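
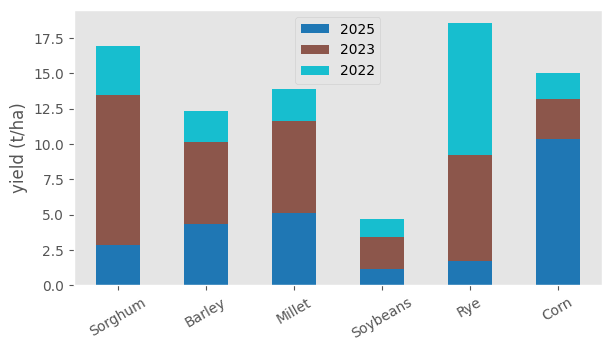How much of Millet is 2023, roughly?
≈ 6

2023 top ≈ 12, bottom ≈ 6; segment ≈ 6.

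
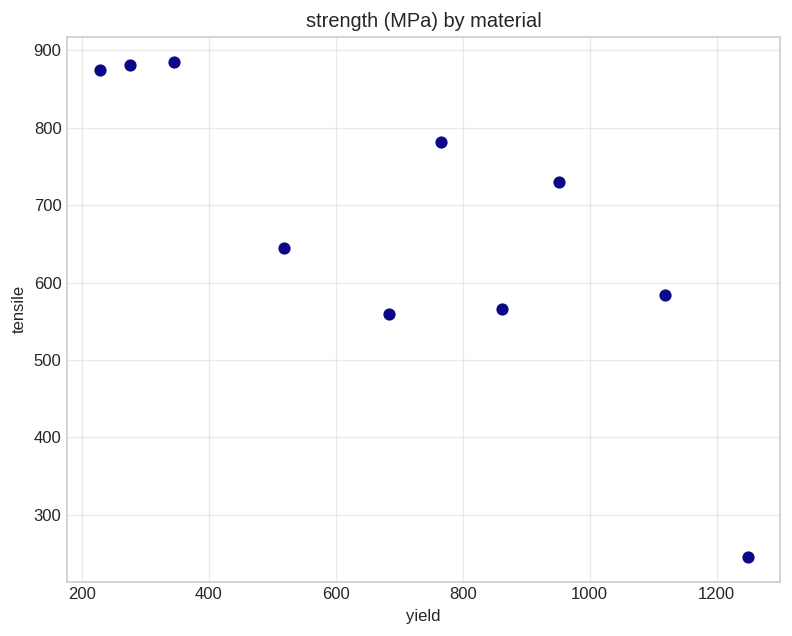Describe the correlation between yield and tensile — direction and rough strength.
Points are negatively correlated; strong (|r| ≈ 0.8).

negative, strong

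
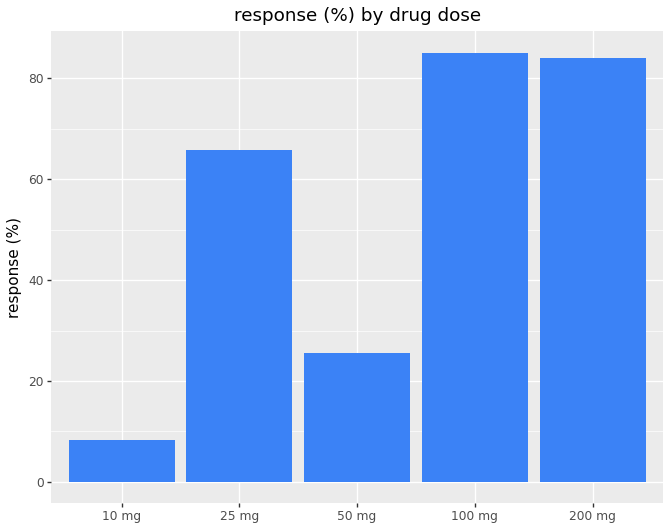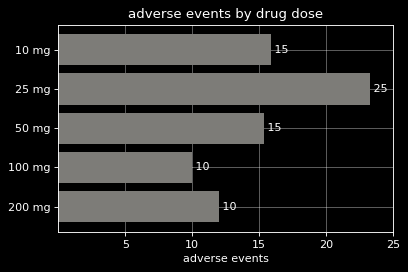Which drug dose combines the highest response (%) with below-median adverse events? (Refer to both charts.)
100 mg

Chart 2 median adverse events ≈ 15; below-median drug doses: 100 mg, 200 mg. Among those, 100 mg has the highest response (%) (≈ 90).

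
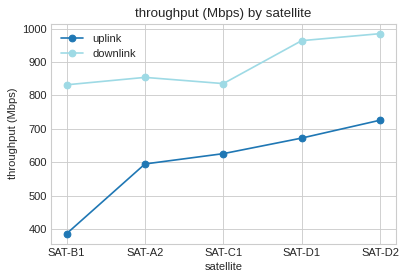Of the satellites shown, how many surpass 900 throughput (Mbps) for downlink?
2

Above 900: SAT-D1, SAT-D2.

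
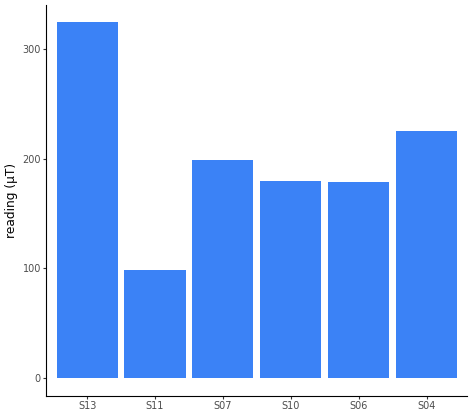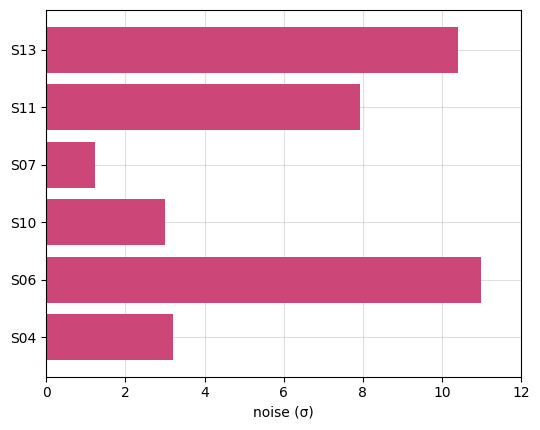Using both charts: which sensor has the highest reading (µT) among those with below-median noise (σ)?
S04

Chart 2 median noise (σ) ≈ 6; below-median sensors: S07, S10, S04. Among those, S04 has the highest reading (µT) (≈ 250).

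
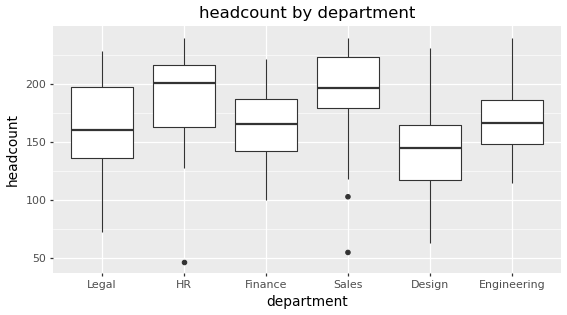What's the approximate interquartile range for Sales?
Q3 ≈ 225, Q1 ≈ 180; IQR ≈ 45.

≈ 45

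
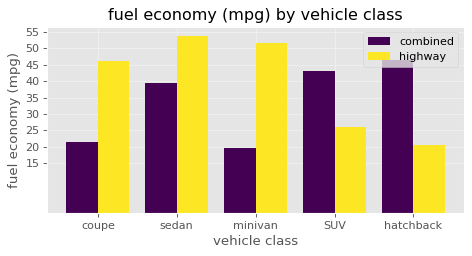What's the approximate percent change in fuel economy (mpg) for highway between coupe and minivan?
≈ +11.1%

coupe ≈ 45, minivan ≈ 50; (50 − 45) / 45 ≈ +11.1%.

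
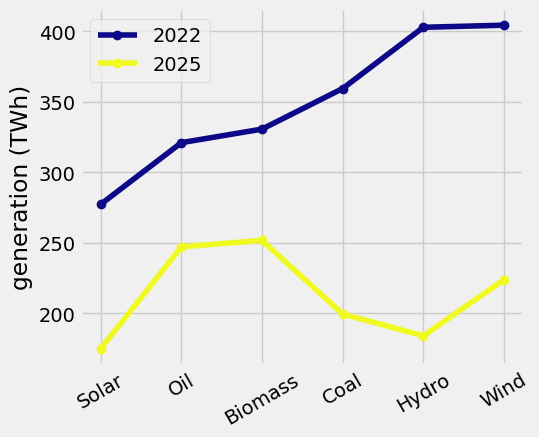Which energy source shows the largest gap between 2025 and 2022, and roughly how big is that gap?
Hydro: 2025 ≈ 180, 2022 ≈ 400 → gap ≈ 220. Next-largest (Wind) is only ≈ 180.

Hydro, ≈ 220 TWh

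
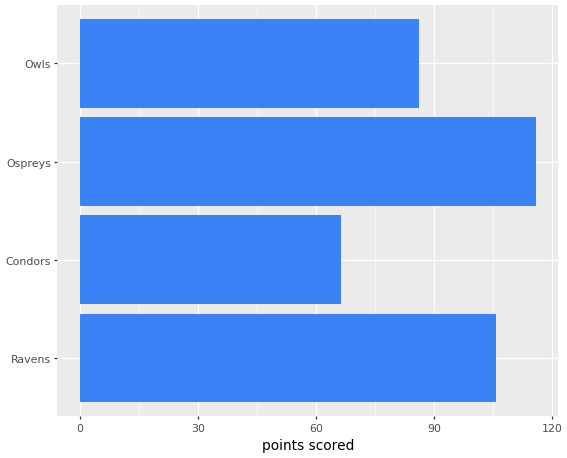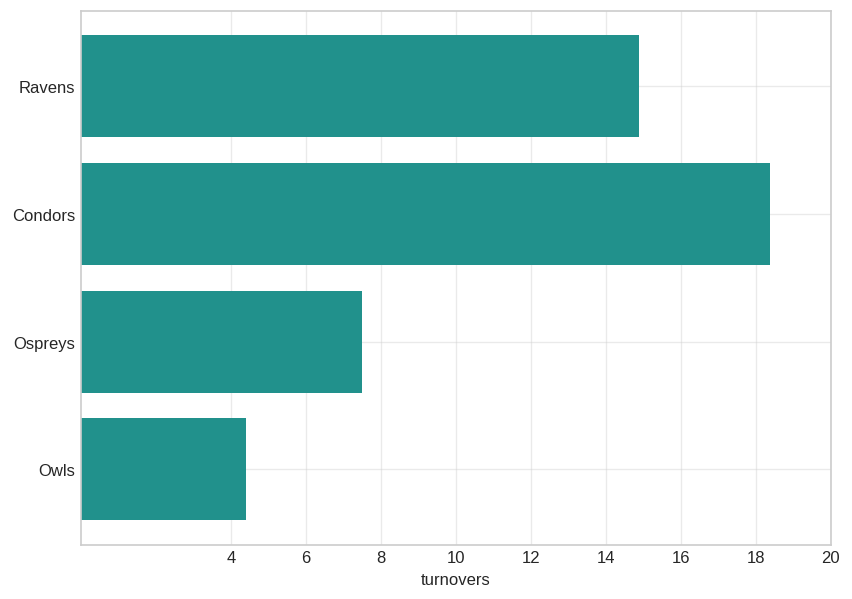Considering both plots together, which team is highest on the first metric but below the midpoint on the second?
Ospreys

Chart 2 median turnovers ≈ 12; below-median teams: Ospreys, Owls. Among those, Ospreys has the highest points scored (≈ 120).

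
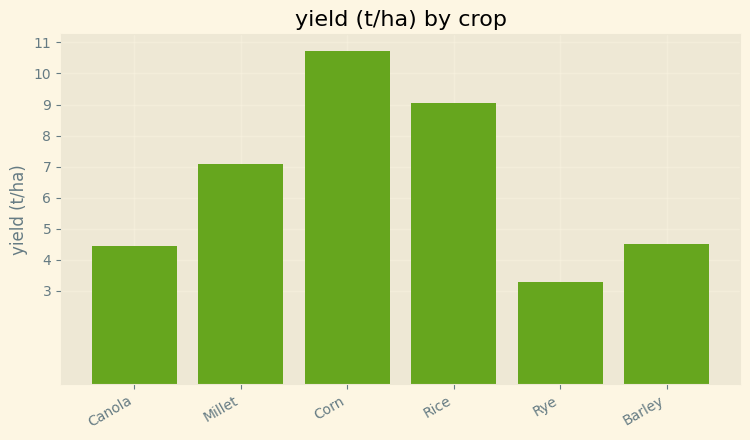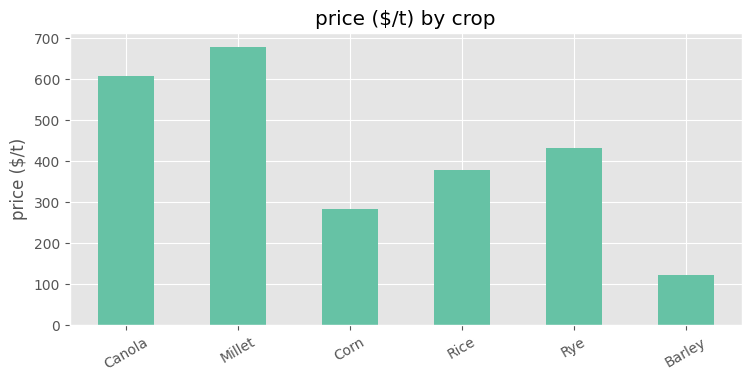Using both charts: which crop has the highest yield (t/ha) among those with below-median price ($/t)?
Chart 2 median price ($/t) ≈ 400; below-median crops: Corn, Rice, Barley. Among those, Corn has the highest yield (t/ha) (≈ 11).

Corn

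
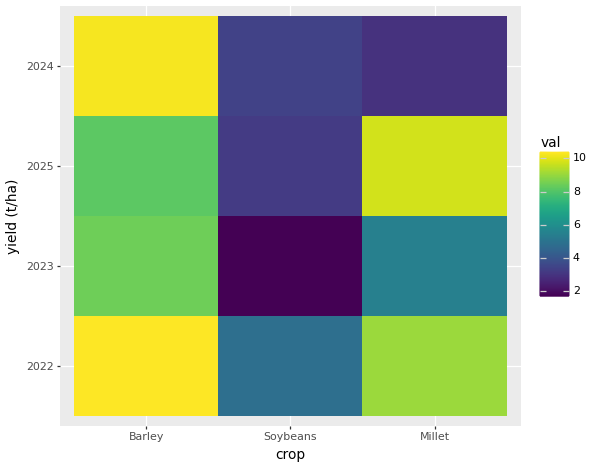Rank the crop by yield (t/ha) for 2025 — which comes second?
Barley

Top 3 for 2025: Millet ≈ 10, Barley ≈ 8, Soybeans ≈ 3.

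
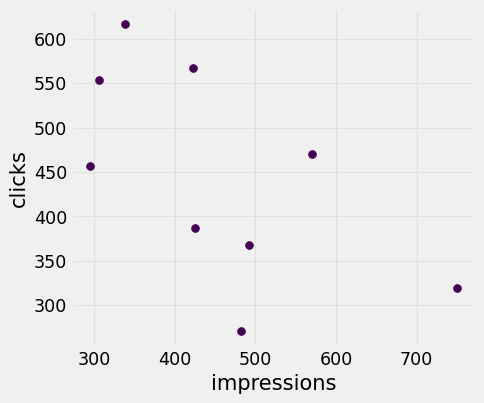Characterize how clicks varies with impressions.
negative, moderate

Points are negatively correlated; moderate (|r| ≈ 0.6).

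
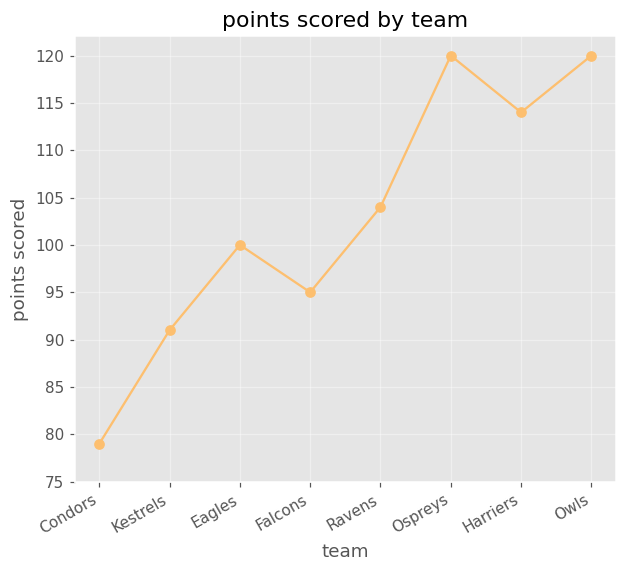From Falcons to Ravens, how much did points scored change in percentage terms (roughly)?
Falcons ≈ 95, Ravens ≈ 105; (105 − 95) / 95 ≈ +10.5%.

≈ +10.5%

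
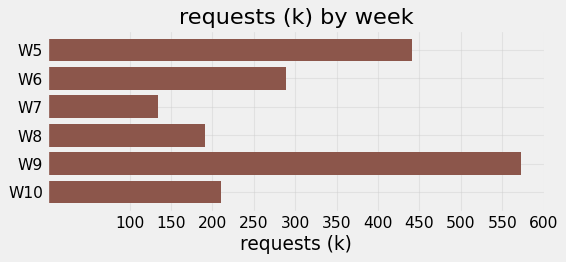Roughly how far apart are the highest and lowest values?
≈ 400

Max W9 ≈ 550, min W7 ≈ 150; range ≈ 400.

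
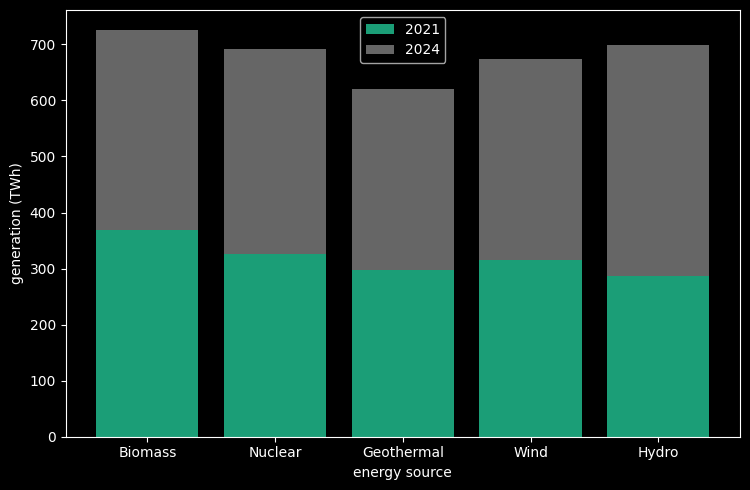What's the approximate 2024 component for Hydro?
2024 top ≈ 700, bottom ≈ 300; segment ≈ 400.

≈ 400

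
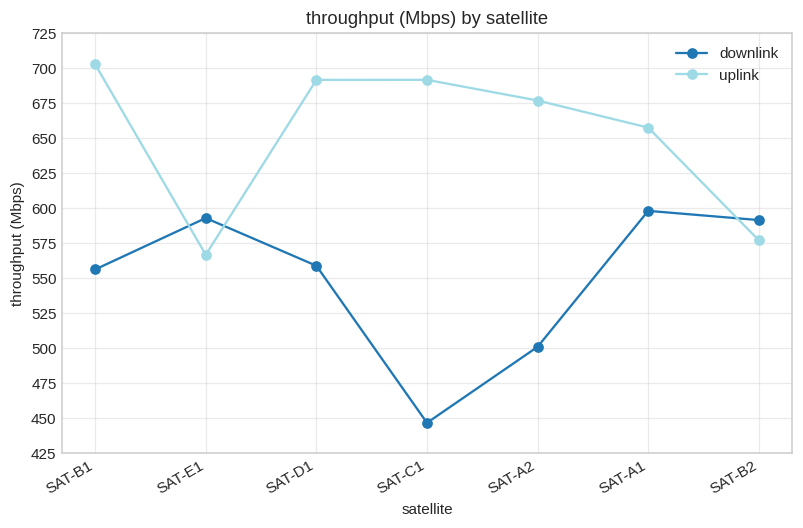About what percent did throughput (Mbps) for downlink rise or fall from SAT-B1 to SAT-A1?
SAT-B1 ≈ 550, SAT-A1 ≈ 600; (600 − 550) / 550 ≈ +9.1%.

≈ +9.1%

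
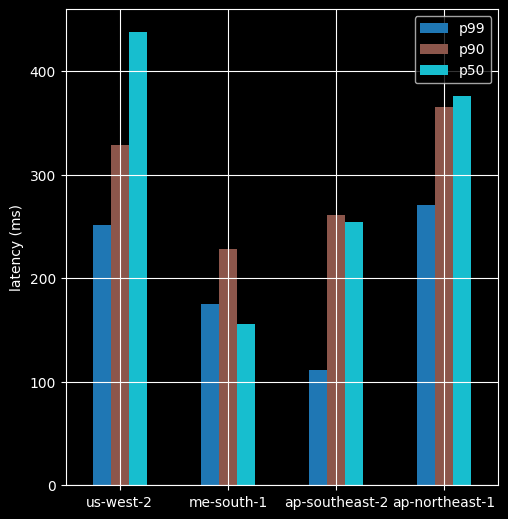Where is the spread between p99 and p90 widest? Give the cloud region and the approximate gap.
ap-southeast-2, ≈ 150 ms

ap-southeast-2: p99 ≈ 100, p90 ≈ 250 → gap ≈ 150. Next-largest (ap-northeast-1) is only ≈ 100.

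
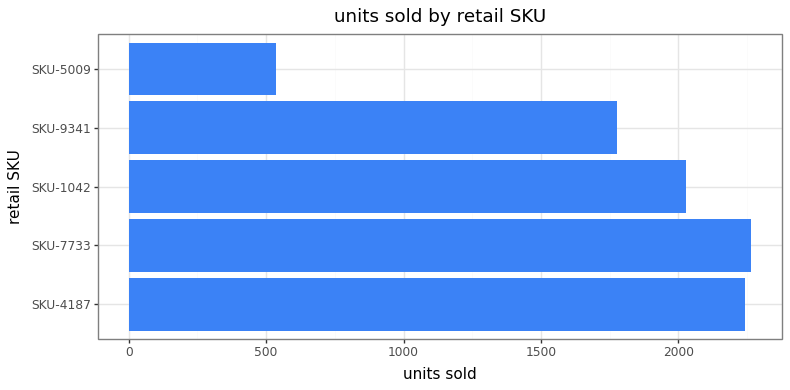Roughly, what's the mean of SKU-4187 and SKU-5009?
(2200 + 600) / 2 ≈ 1400.

≈ 1400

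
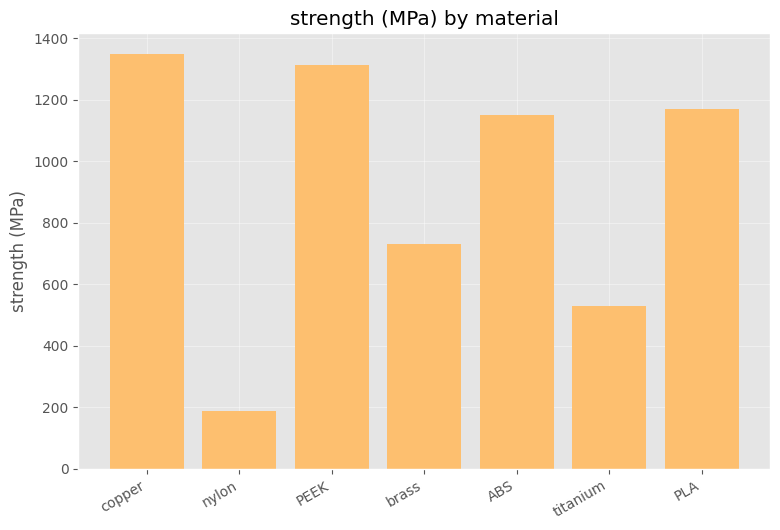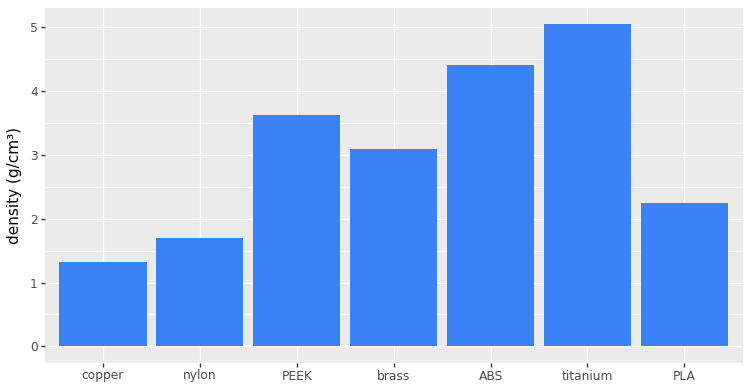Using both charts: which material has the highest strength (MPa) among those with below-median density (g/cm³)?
Chart 2 median density (g/cm³) ≈ 3; below-median materials: copper, nylon, PLA. Among those, copper has the highest strength (MPa) (≈ 1400).

copper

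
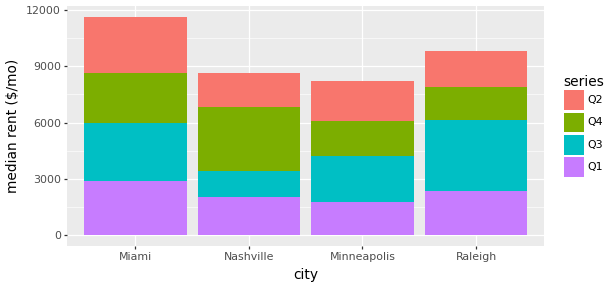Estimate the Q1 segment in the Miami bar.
Q1 top ≈ 3000, bottom ≈ 0; segment ≈ 3000.

≈ 3000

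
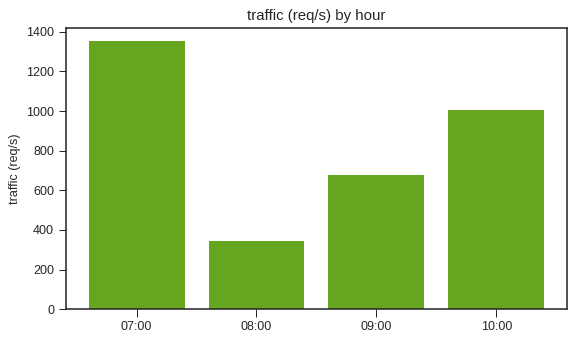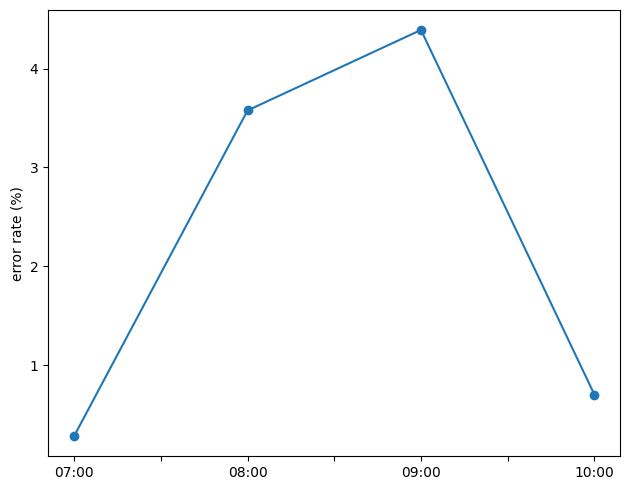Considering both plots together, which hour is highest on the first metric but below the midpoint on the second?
Chart 2 median error rate (%) ≈ 2; below-median hours: 07:00, 10:00. Among those, 07:00 has the highest traffic (req/s) (≈ 1400).

07:00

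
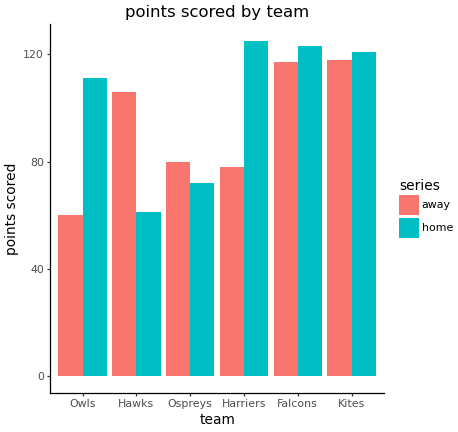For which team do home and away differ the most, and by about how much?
Owls, ≈ 60

Owls: home ≈ 120, away ≈ 60 → gap ≈ 60. Next-largest (Harriers) is only ≈ 40.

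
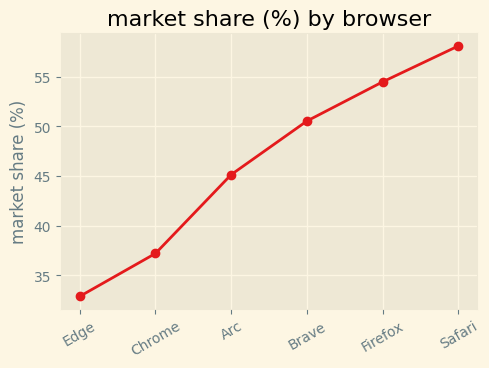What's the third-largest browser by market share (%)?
Top 4: Safari ≈ 60, Firefox ≈ 55, Brave ≈ 50, Arc ≈ 45.

Brave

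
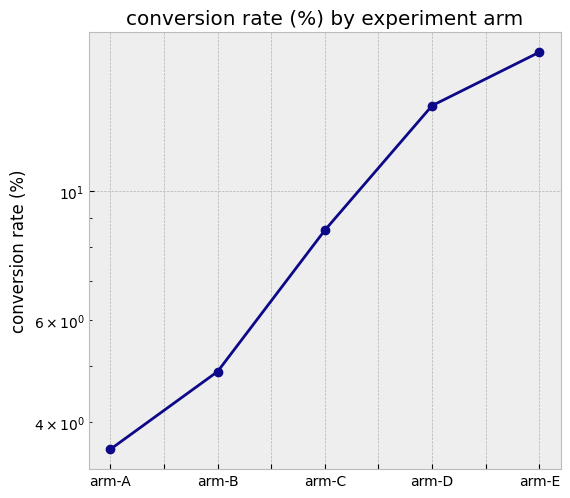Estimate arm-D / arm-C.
≈ 1.75×

arm-D ≈ 14, arm-C ≈ 8; 14/8 ≈ 1.75.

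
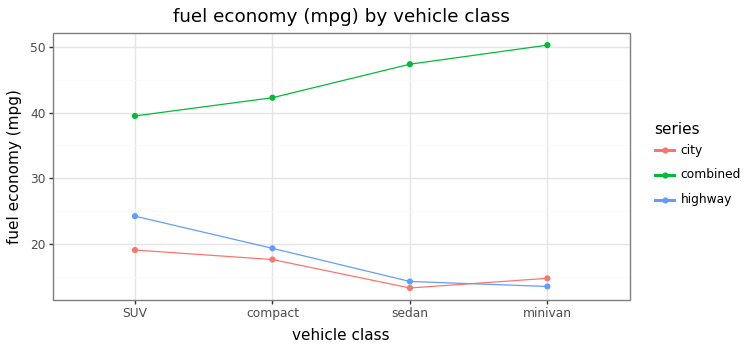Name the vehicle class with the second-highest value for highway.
Top 3 for highway: SUV ≈ 25, compact ≈ 20, sedan ≈ 15.

compact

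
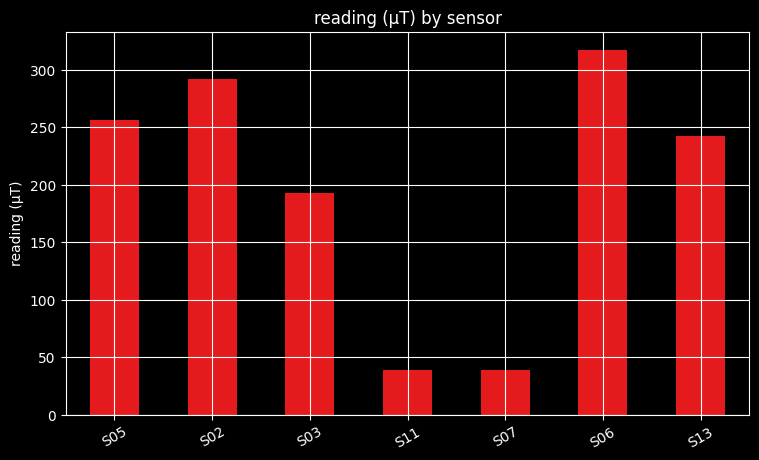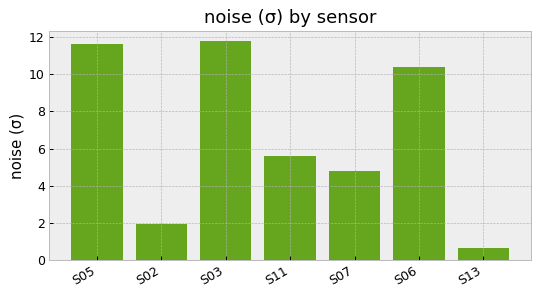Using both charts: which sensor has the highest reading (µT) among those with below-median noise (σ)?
S02

Chart 2 median noise (σ) ≈ 6; below-median sensors: S02, S07, S13. Among those, S02 has the highest reading (µT) (≈ 300).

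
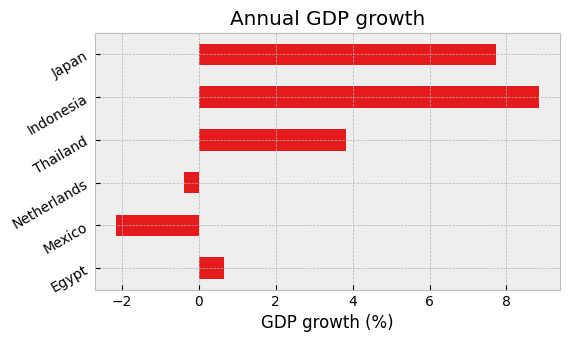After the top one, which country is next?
Japan

Top 3: Indonesia ≈ 9, Japan ≈ 8, Thailand ≈ 4.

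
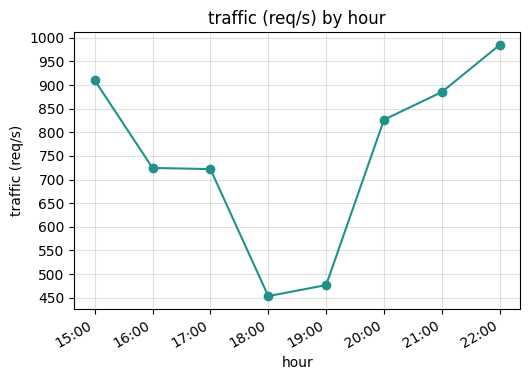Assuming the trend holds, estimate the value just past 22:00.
Last three: 850, 900, 1000 → slope ≈ 75/step → next ≈ 1075.

≈ 1075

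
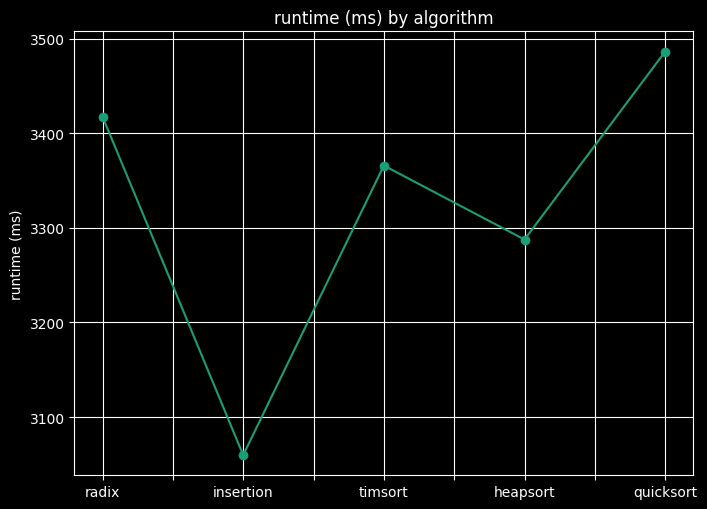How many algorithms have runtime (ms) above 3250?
Above 3250: radix, timsort, heapsort, quicksort.

4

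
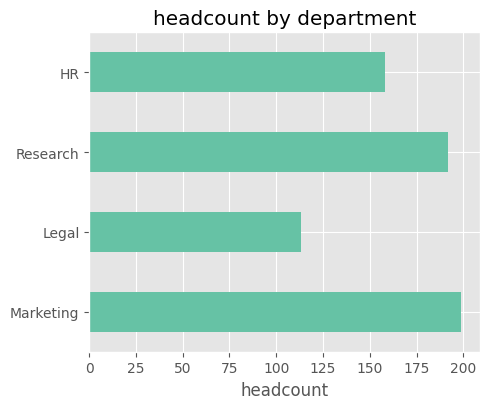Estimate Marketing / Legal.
≈ 1.67×

Marketing ≈ 200, Legal ≈ 120; 200/120 ≈ 1.67.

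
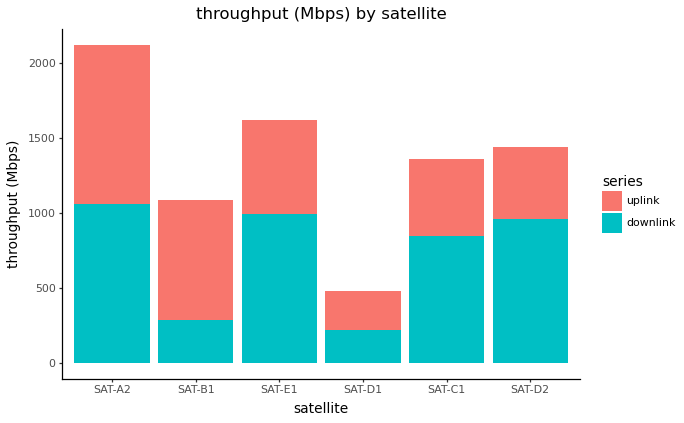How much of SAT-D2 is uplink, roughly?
uplink top ≈ 1400, bottom ≈ 1000; segment ≈ 400.

≈ 400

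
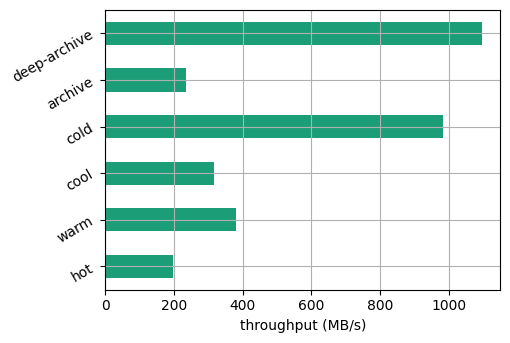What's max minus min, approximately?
Max deep-archive ≈ 1100, min hot ≈ 200; range ≈ 900.

≈ 900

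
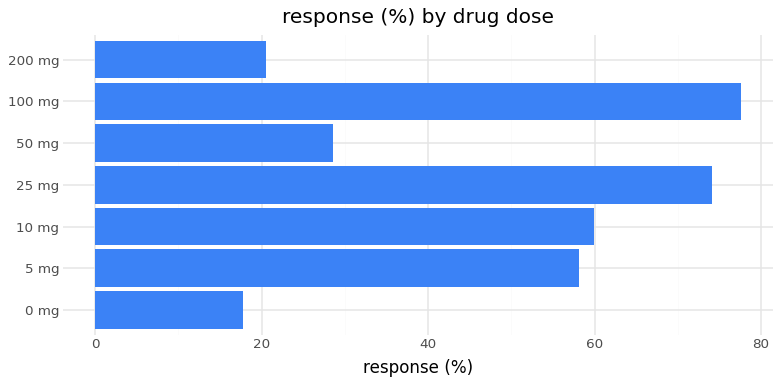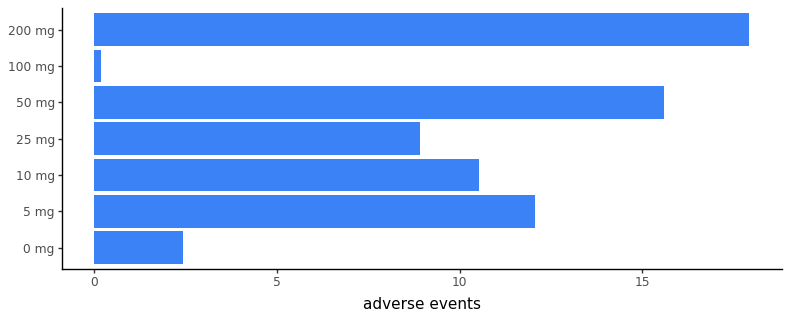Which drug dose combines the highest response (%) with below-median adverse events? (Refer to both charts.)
Chart 2 median adverse events ≈ 10; below-median drug doses: 0 mg, 25 mg, 100 mg. Among those, 100 mg has the highest response (%) (≈ 80).

100 mg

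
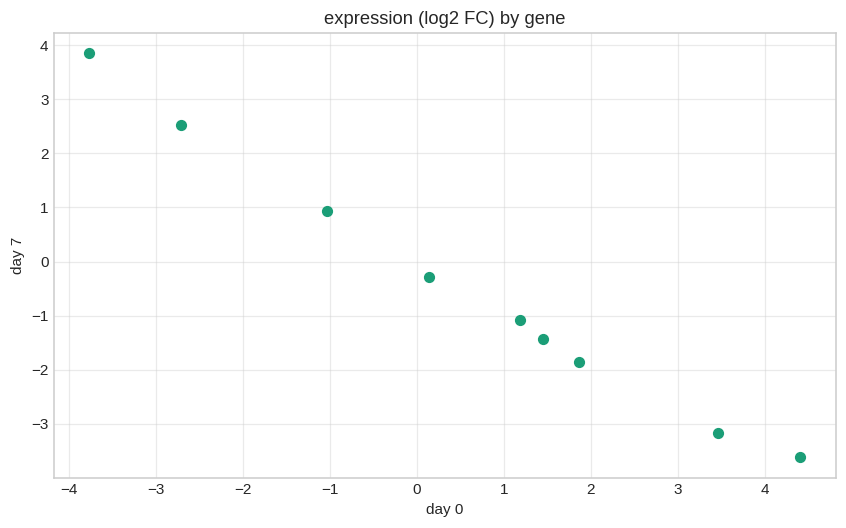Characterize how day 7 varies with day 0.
negative, strong

Points are negatively correlated; strong (|r| ≈ 1.0).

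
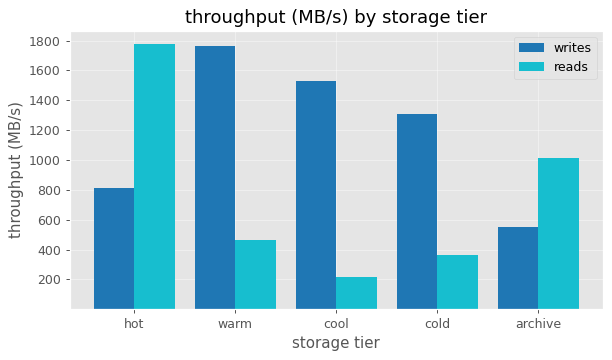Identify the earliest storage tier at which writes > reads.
hot: writes ≈ 800 vs reads ≈ 1800 (not yet); warm: writes ≈ 1800 vs reads ≈ 400 (first crossover).

warm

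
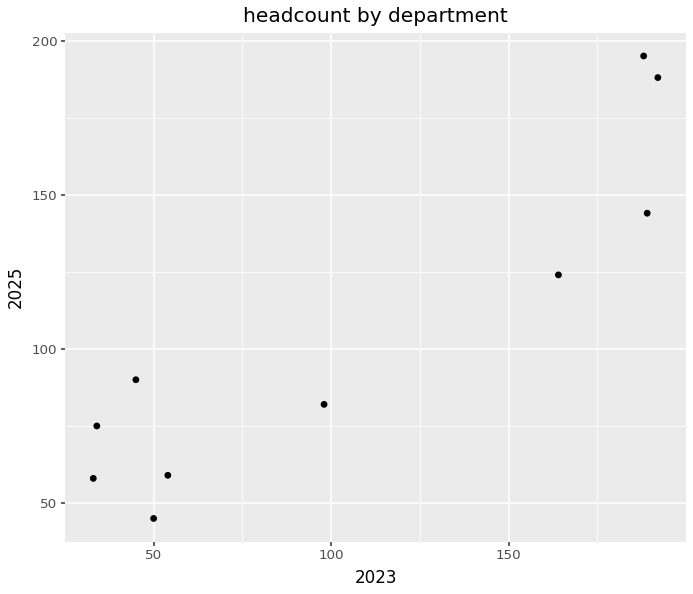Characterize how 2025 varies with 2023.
Points are positively correlated; strong (|r| ≈ 0.9).

positive, strong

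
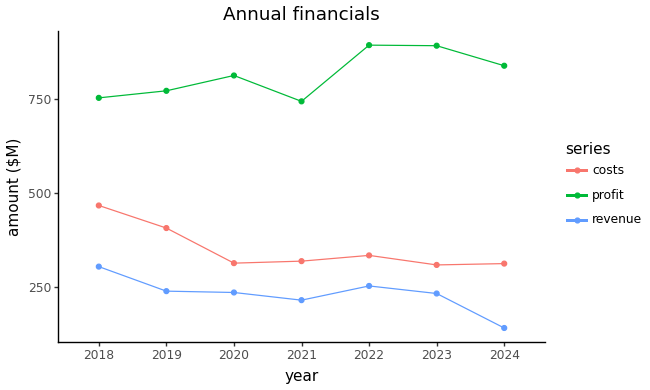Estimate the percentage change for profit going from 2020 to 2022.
≈ +12.5%

2020 ≈ 800, 2022 ≈ 900; (900 − 800) / 800 ≈ +12.5%.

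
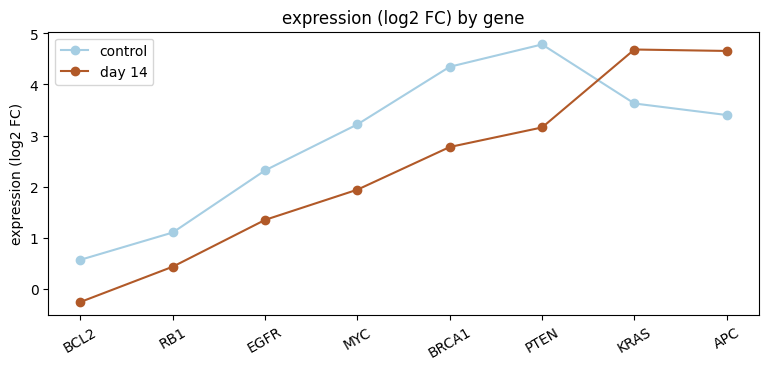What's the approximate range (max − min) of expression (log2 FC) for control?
Max PTEN ≈ 5.0, min BCL2 ≈ 0.5; range ≈ 4.5.

≈ 4.5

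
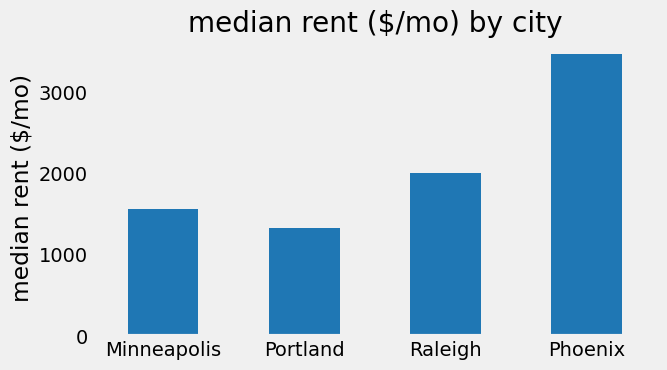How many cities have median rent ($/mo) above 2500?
1

Above 2500: Phoenix.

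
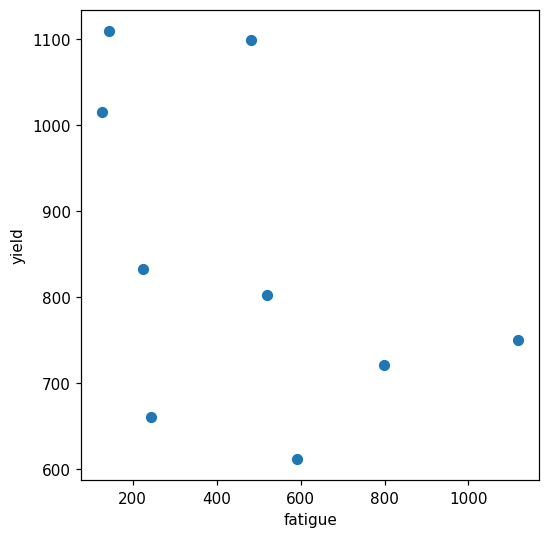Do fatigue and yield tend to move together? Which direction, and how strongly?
negative, moderate

Points are negatively correlated; moderate (|r| ≈ 0.5).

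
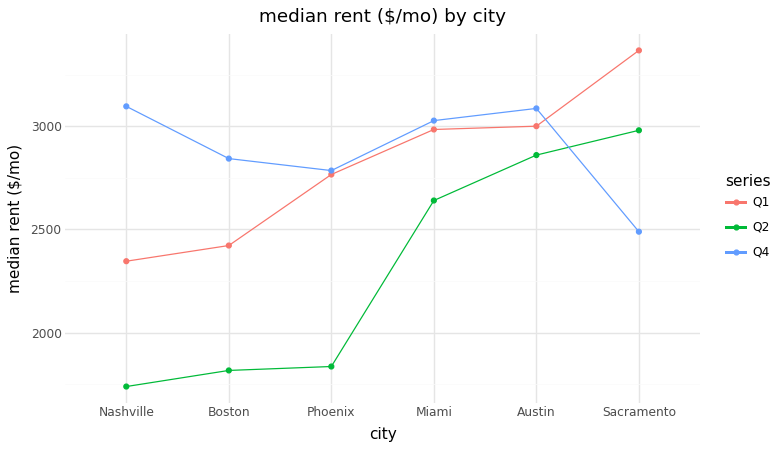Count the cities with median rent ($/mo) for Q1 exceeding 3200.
1

Above 3200: Sacramento.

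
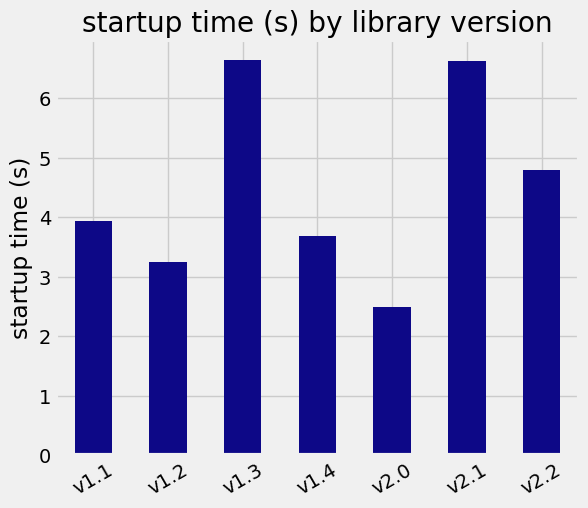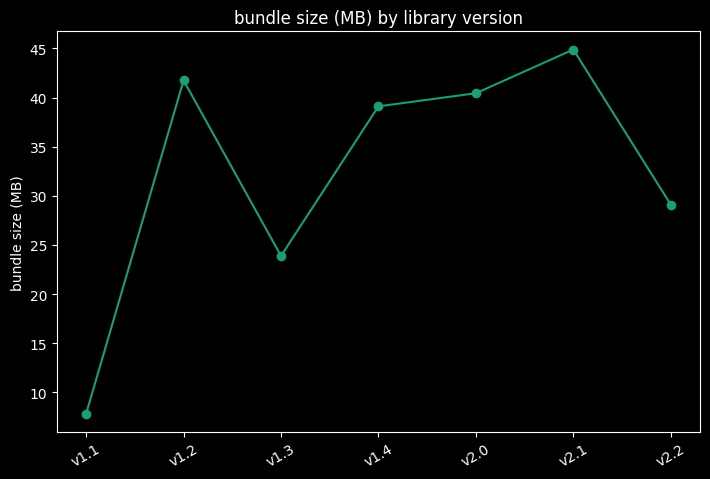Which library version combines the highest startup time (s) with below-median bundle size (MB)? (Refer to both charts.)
v1.3

Chart 2 median bundle size (MB) ≈ 40; below-median library versions: v1.1, v1.3, v2.2. Among those, v1.3 has the highest startup time (s) (≈ 7).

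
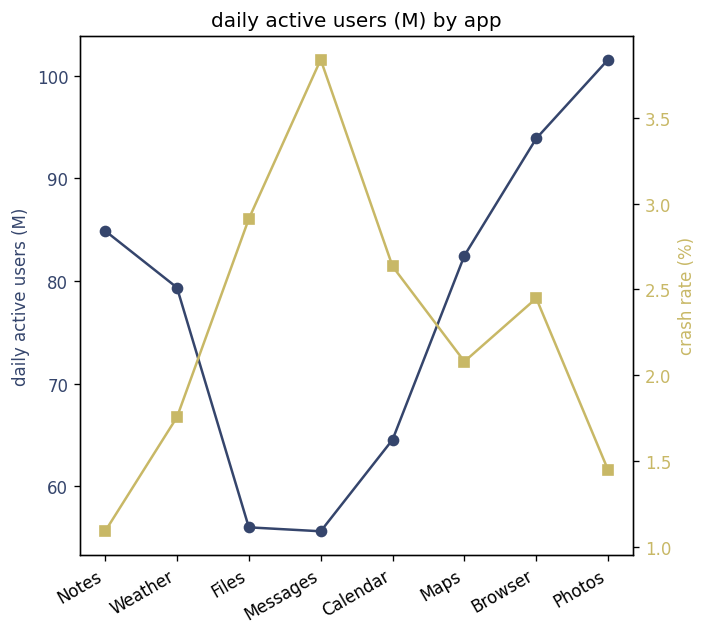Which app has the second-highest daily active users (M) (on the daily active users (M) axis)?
Top 3 (on the daily active users (M) axis): Photos ≈ 100, Browser ≈ 95, Notes ≈ 85.

Browser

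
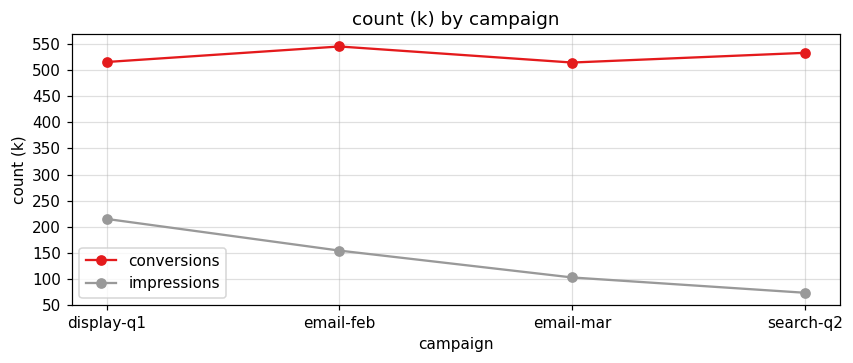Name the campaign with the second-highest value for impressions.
email-feb

Top 3 for impressions: display-q1 ≈ 200, email-feb ≈ 150, email-mar ≈ 100.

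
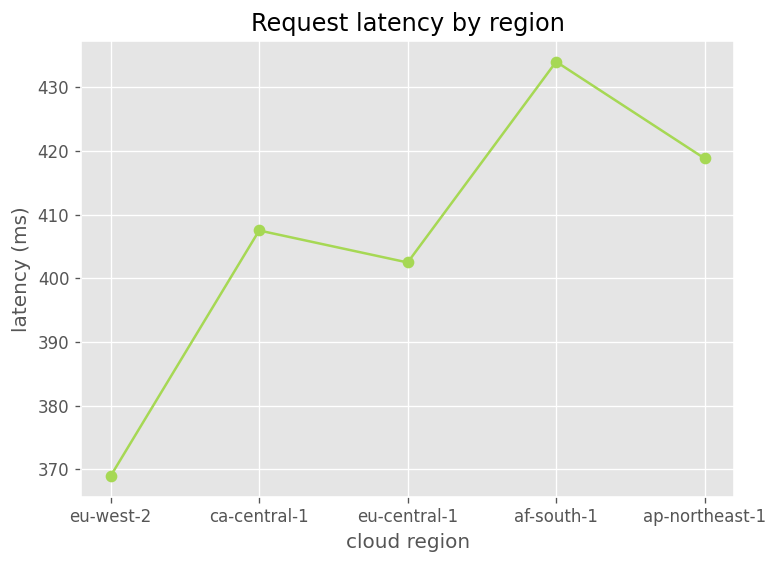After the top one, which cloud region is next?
ap-northeast-1

Top 3: af-south-1 ≈ 430, ap-northeast-1 ≈ 420, ca-central-1 ≈ 410.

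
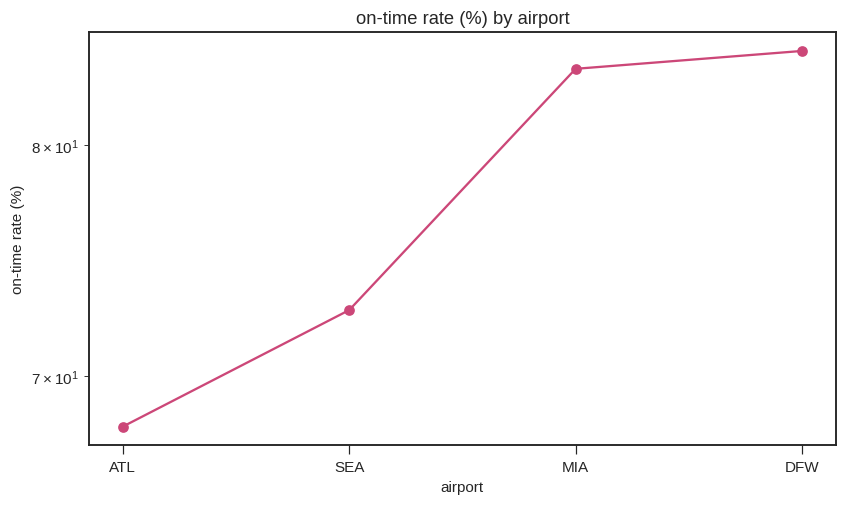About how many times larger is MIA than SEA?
≈ 1.17×

MIA ≈ 84, SEA ≈ 72; 84/72 ≈ 1.17.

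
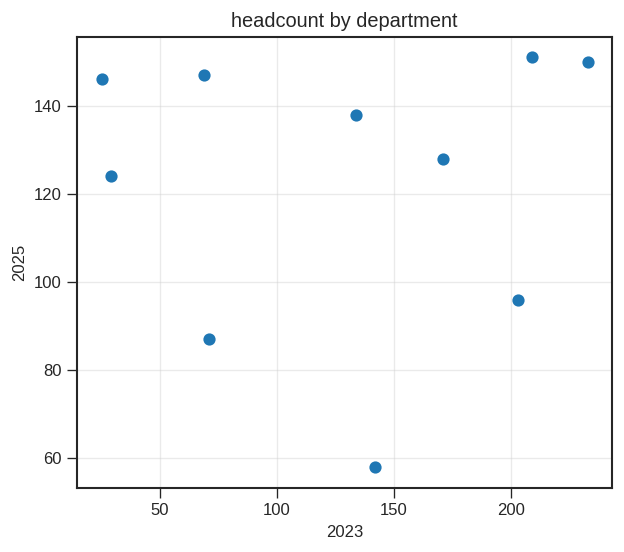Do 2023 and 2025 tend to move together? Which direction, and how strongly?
Points are roughly uncorrelated; weak (|r| ≈ 0.0).

no clear correlation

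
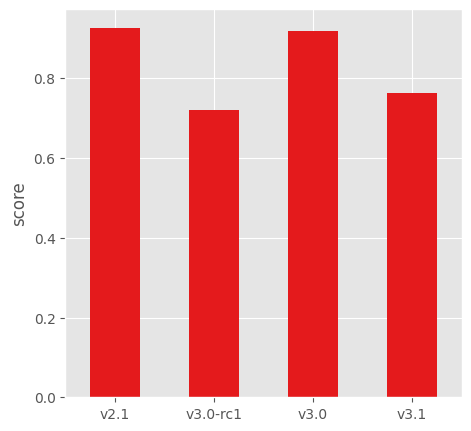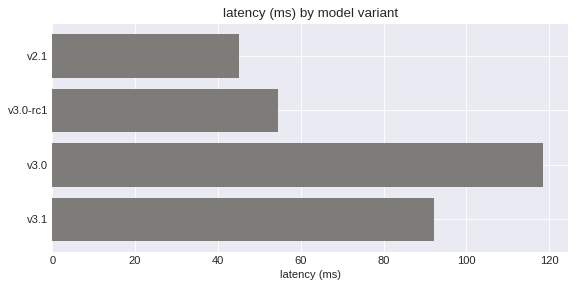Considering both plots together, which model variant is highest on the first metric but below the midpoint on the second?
Chart 2 median latency (ms) ≈ 80; below-median model variants: v2.1, v3.0-rc1. Among those, v2.1 has the highest score (≈ 0.9).

v2.1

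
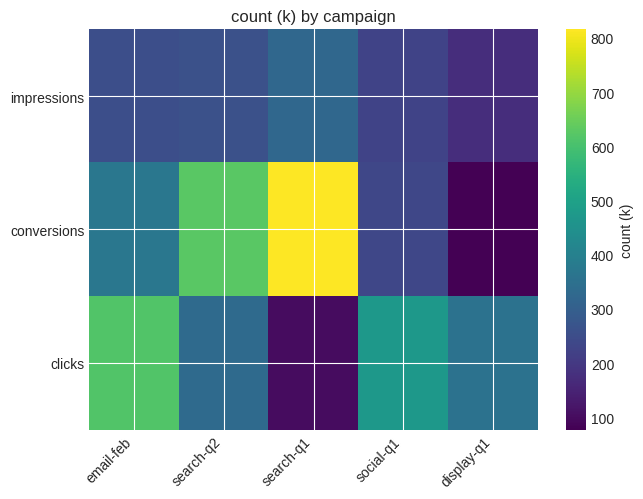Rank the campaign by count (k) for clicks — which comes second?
Top 3 for clicks: email-feb ≈ 600, social-q1 ≈ 500, display-q1 ≈ 400.

social-q1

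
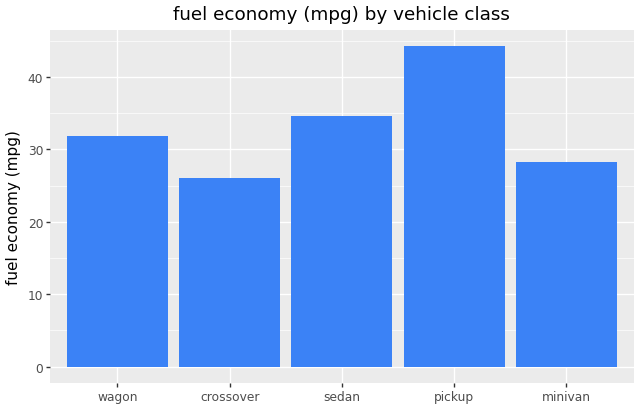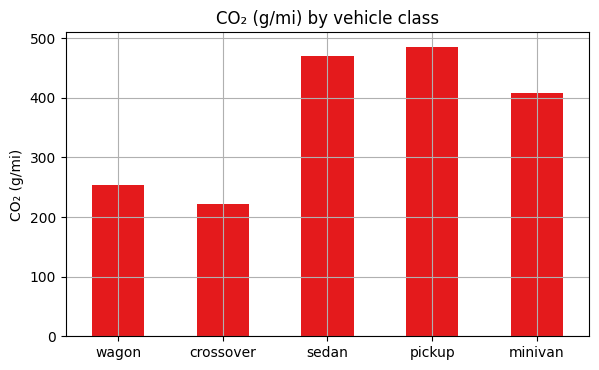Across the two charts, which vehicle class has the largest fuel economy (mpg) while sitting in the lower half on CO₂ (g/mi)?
Chart 2 median CO₂ (g/mi) ≈ 400; below-median vehicle classes: wagon, crossover. Among those, wagon has the highest fuel economy (mpg) (≈ 30).

wagon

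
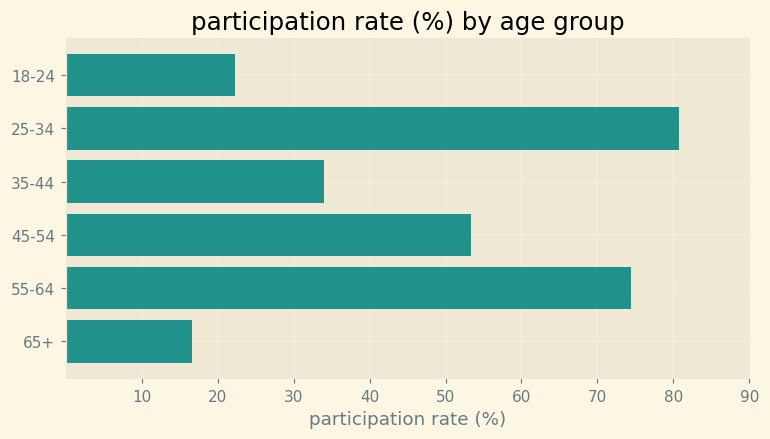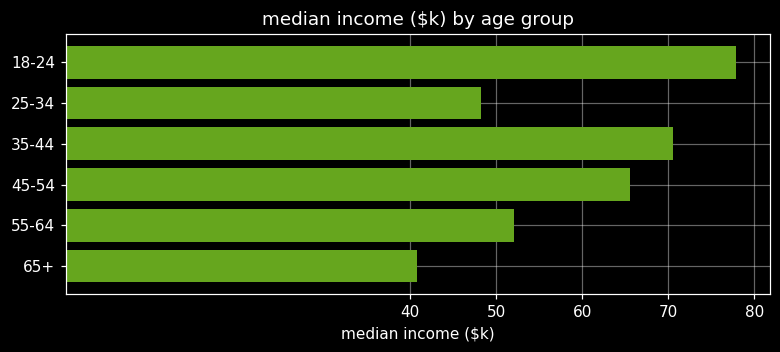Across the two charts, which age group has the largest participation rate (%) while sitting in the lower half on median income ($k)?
25-34

Chart 2 median median income ($k) ≈ 60; below-median age groups: 25-34, 55-64, 65+. Among those, 25-34 has the highest participation rate (%) (≈ 80).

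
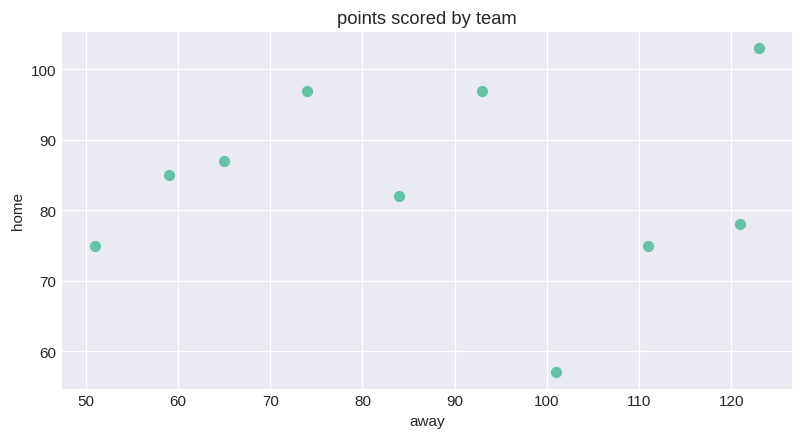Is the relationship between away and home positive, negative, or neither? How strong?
Points are roughly uncorrelated; weak (|r| ≈ 0.0).

no clear correlation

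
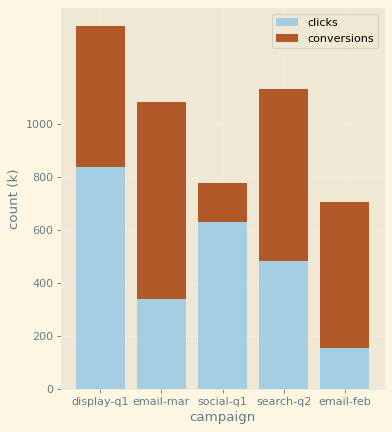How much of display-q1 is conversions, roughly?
conversions top ≈ 1400, bottom ≈ 800; segment ≈ 600.

≈ 600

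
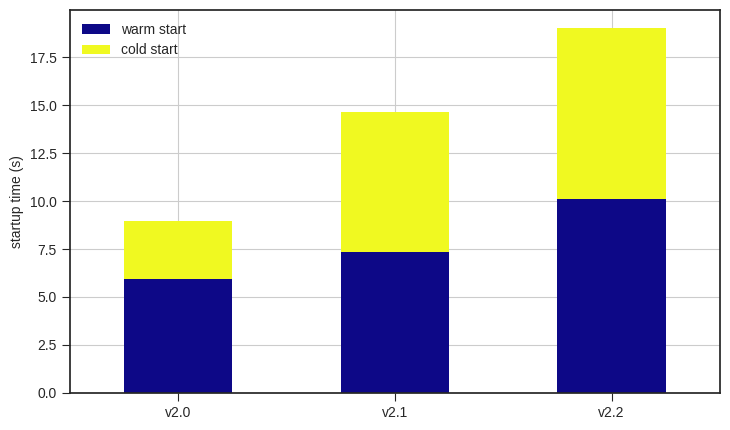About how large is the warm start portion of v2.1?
≈ 8

warm start top ≈ 8, bottom ≈ 0; segment ≈ 8.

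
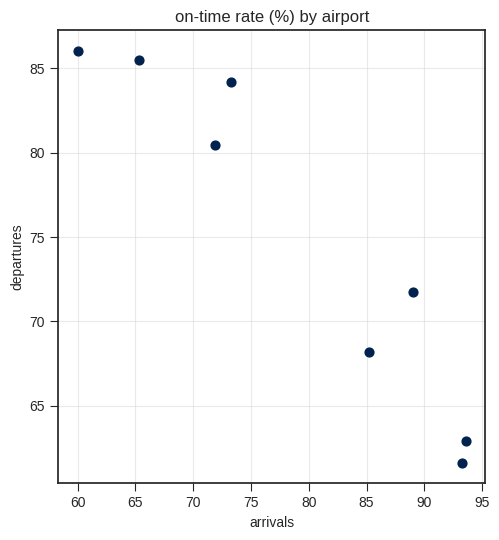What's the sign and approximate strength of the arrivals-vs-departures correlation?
negative, strong

Points are negatively correlated; strong (|r| ≈ 1.0).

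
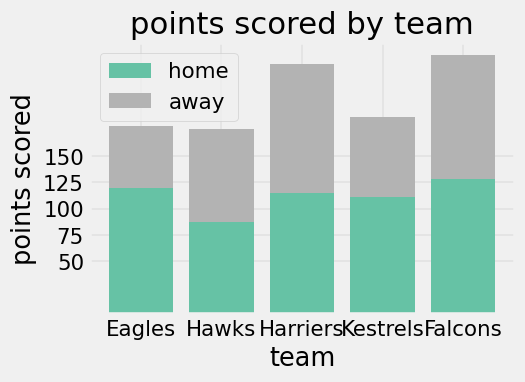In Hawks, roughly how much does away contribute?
≈ 100

away top ≈ 175, bottom ≈ 75; segment ≈ 100.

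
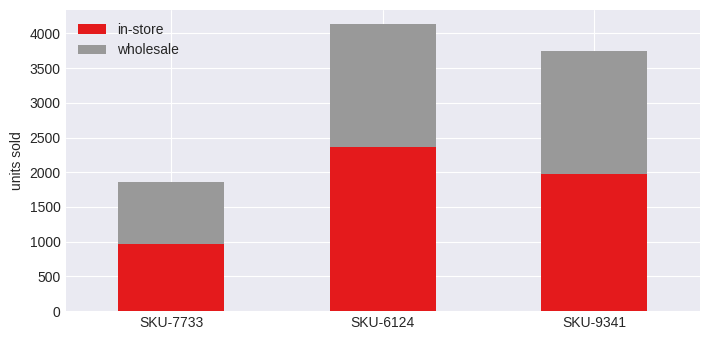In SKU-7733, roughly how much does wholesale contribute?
wholesale top ≈ 2000, bottom ≈ 1000; segment ≈ 1000.

≈ 1000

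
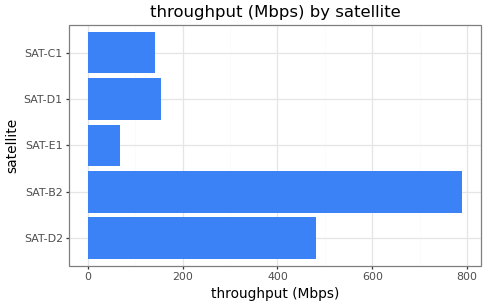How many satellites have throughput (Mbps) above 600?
1

Above 600: SAT-B2.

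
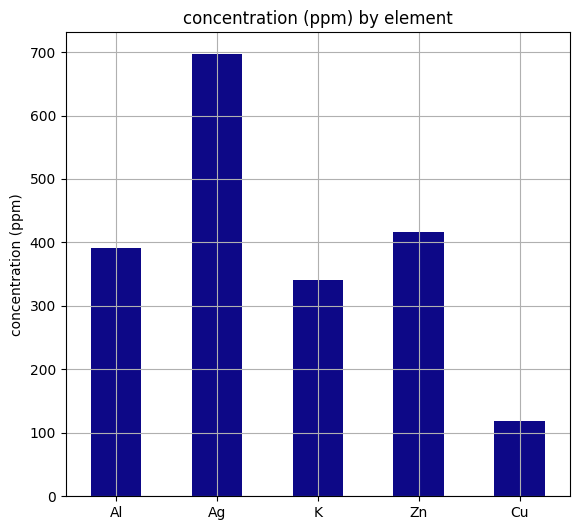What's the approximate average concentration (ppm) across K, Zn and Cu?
≈ 267

(300 + 400 + 100) / 3 ≈ 267.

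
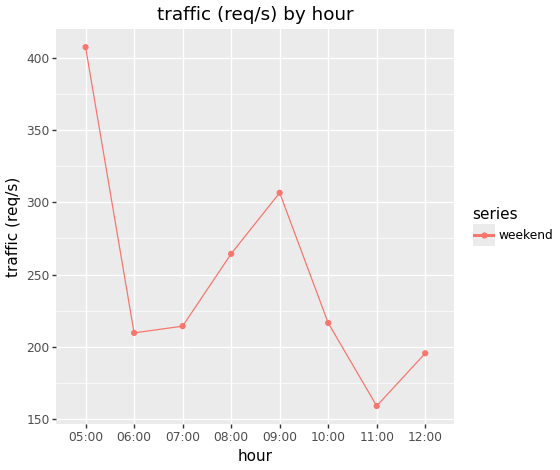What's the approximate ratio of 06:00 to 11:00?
≈ 1.33×

06:00 ≈ 200, 11:00 ≈ 150; 200/150 ≈ 1.33.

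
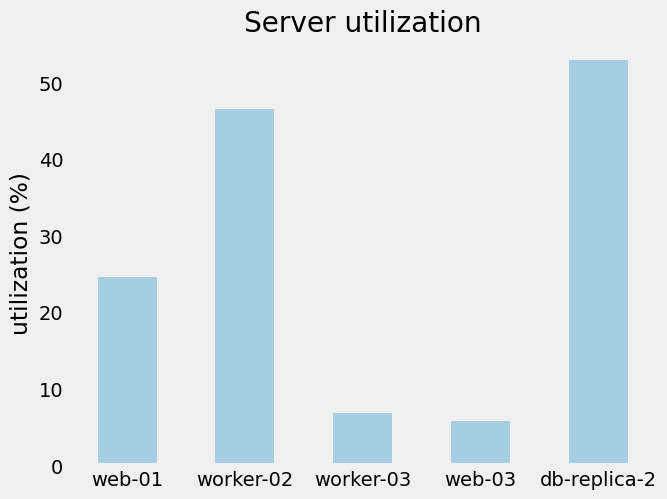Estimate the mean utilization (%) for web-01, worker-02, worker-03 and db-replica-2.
≈ 32

(25 + 45 + 5 + 55) / 4 ≈ 32.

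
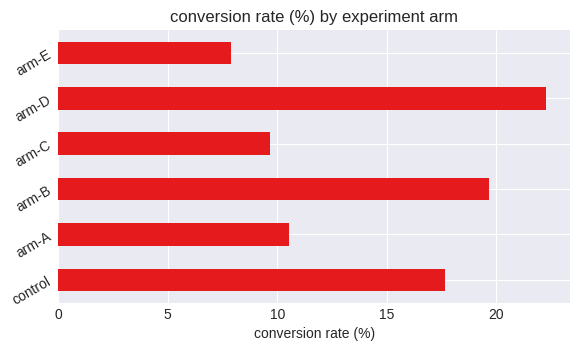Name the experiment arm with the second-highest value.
Top 3: arm-D ≈ 22, arm-B ≈ 20, control ≈ 18.

arm-B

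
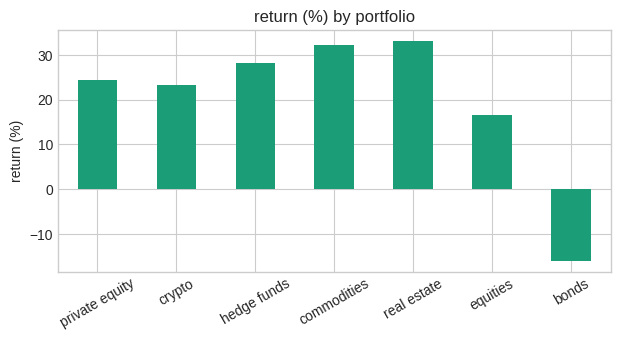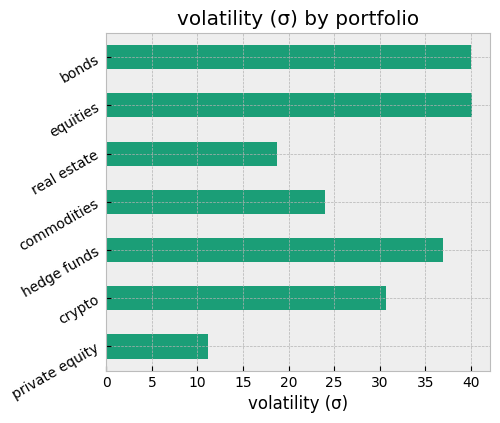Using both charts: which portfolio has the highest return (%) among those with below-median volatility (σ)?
real estate

Chart 2 median volatility (σ) ≈ 30; below-median portfolios: private equity, commodities, real estate. Among those, real estate has the highest return (%) (≈ 35).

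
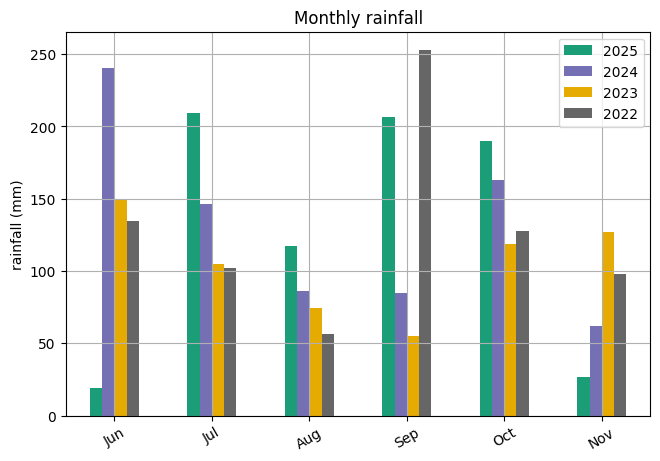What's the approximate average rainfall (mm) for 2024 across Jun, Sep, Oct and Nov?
≈ 138

(250 + 75 + 175 + 50) / 4 ≈ 138.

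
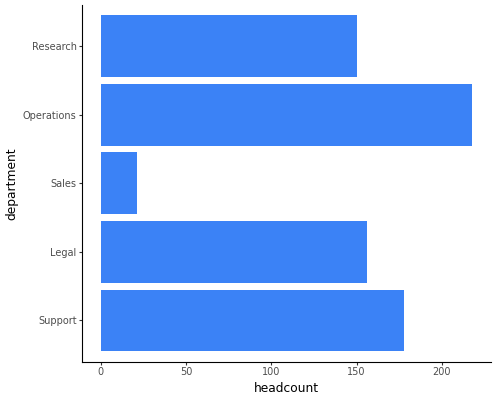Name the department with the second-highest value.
Top 3: Operations ≈ 220, Support ≈ 180, Legal ≈ 160.

Support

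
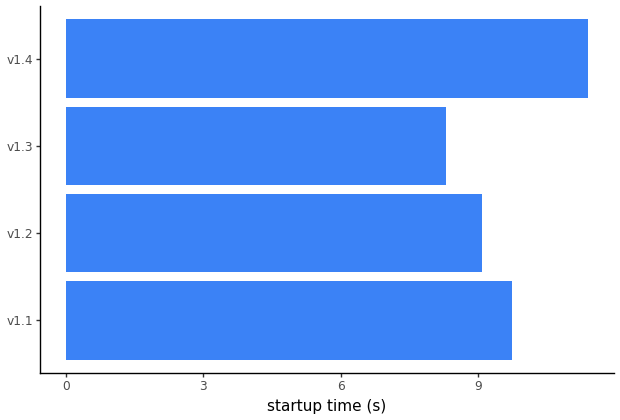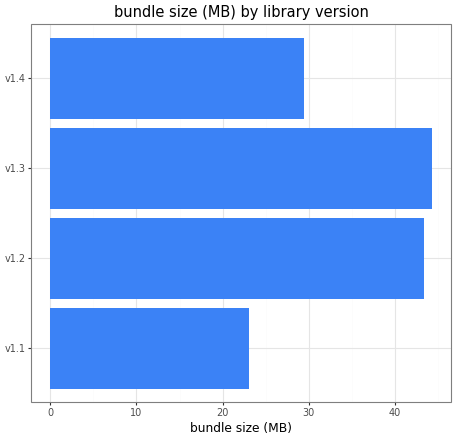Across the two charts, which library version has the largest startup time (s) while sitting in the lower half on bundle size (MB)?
v1.4

Chart 2 median bundle size (MB) ≈ 35; below-median library versions: v1.1, v1.4. Among those, v1.4 has the highest startup time (s) (≈ 12).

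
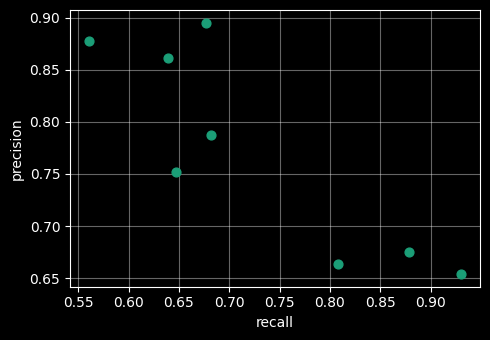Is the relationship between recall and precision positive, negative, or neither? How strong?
Points are negatively correlated; strong (|r| ≈ 0.9).

negative, strong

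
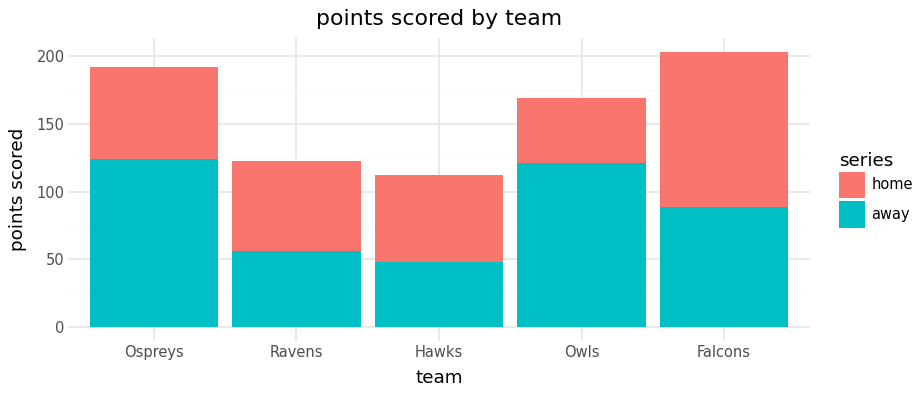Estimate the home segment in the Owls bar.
≈ 40

home top ≈ 160, bottom ≈ 120; segment ≈ 40.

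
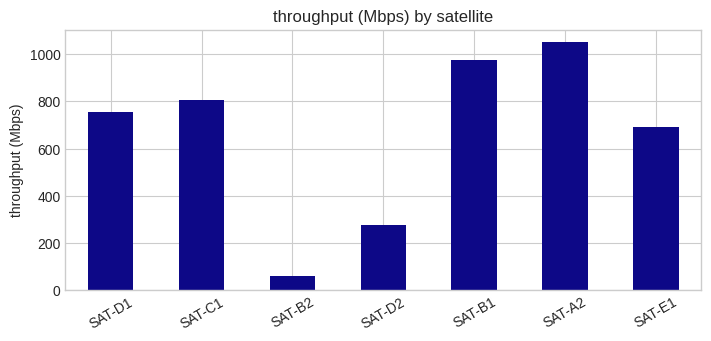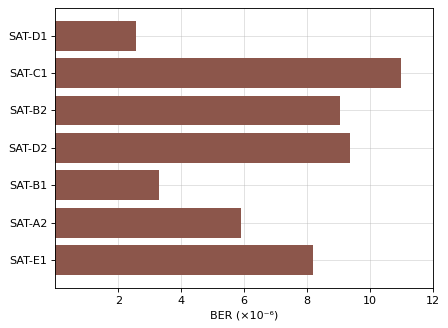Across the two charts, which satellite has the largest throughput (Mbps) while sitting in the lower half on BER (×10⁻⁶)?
Chart 2 median BER (×10⁻⁶) ≈ 8; below-median satellites: SAT-D1, SAT-B1, SAT-A2. Among those, SAT-A2 has the highest throughput (Mbps) (≈ 1100).

SAT-A2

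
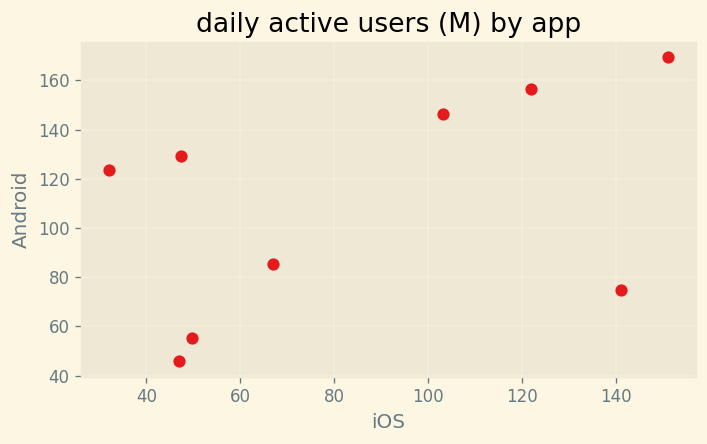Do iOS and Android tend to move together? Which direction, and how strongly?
positive, moderate

Points are positively correlated; moderate (|r| ≈ 0.5).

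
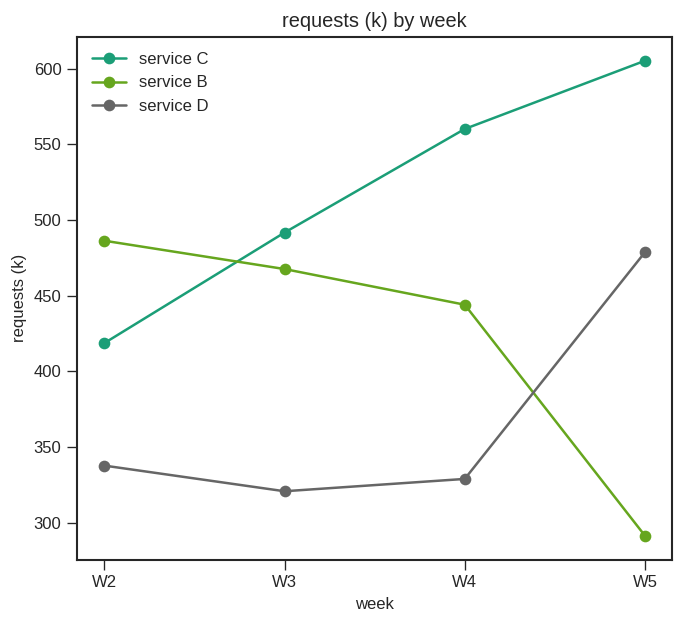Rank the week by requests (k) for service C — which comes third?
Top 4 for service C: W5 ≈ 600, W4 ≈ 550, W3 ≈ 500, W2 ≈ 400.

W3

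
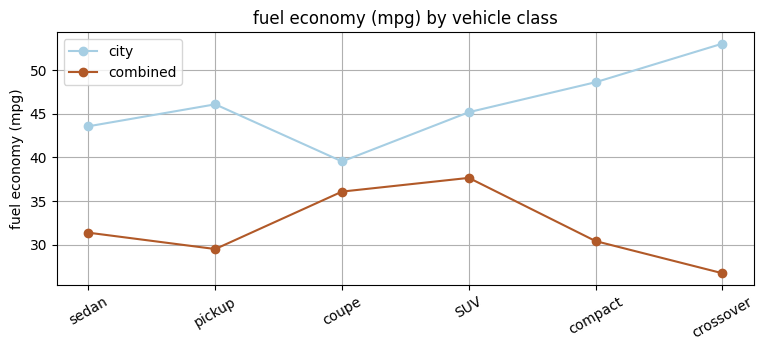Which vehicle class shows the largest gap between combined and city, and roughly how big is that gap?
crossover: combined ≈ 25, city ≈ 55 → gap ≈ 30. Next-largest (compact) is only ≈ 20.

crossover, ≈ 30 mpg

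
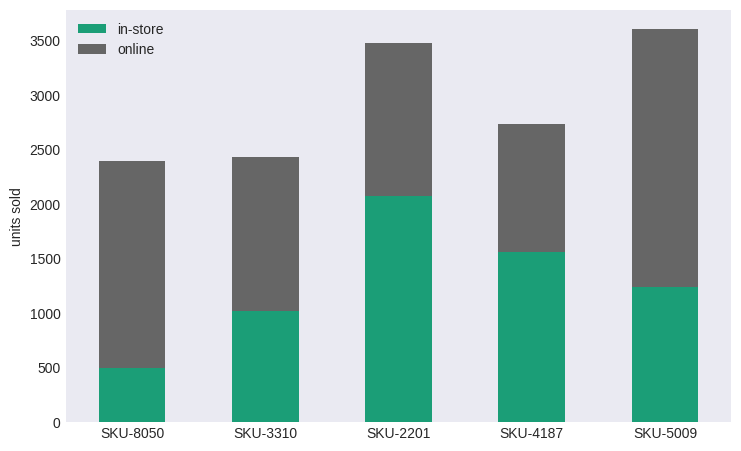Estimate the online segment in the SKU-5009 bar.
online top ≈ 3500, bottom ≈ 1000; segment ≈ 2500.

≈ 2500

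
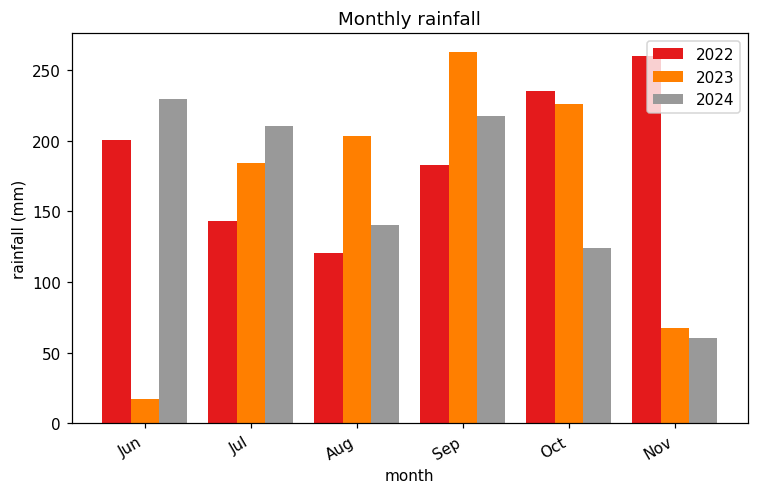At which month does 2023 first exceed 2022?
Jul

Jun: 2023 ≈ 25 vs 2022 ≈ 200 (not yet); Jul: 2023 ≈ 175 vs 2022 ≈ 150 (first crossover).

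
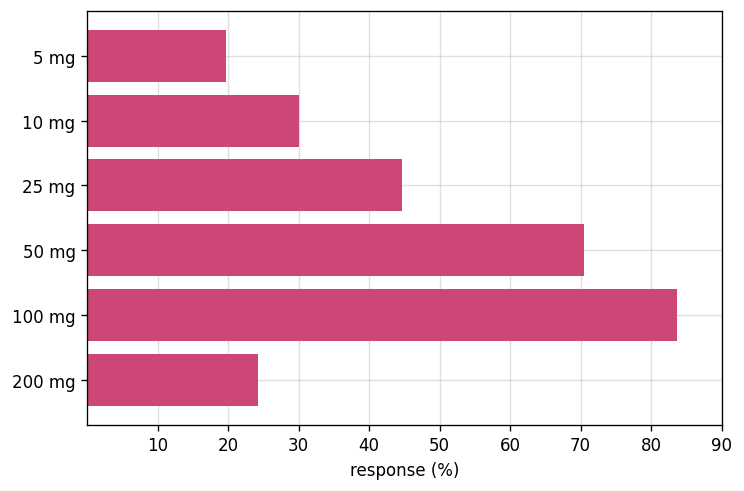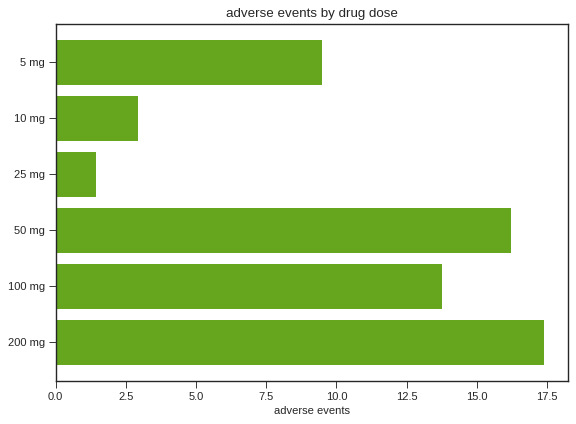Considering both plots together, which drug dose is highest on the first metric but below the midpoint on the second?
Chart 2 median adverse events ≈ 12; below-median drug doses: 5 mg, 10 mg, 25 mg. Among those, 25 mg has the highest response (%) (≈ 40).

25 mg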